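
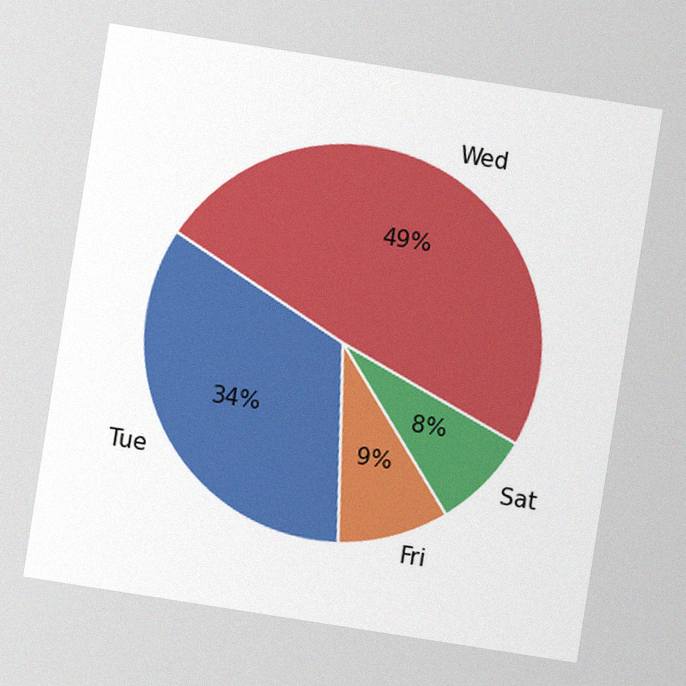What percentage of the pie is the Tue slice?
The chart is tilted about 9° clockwise, with some photo noise. The Tue slice takes up 34% of the pie.

34%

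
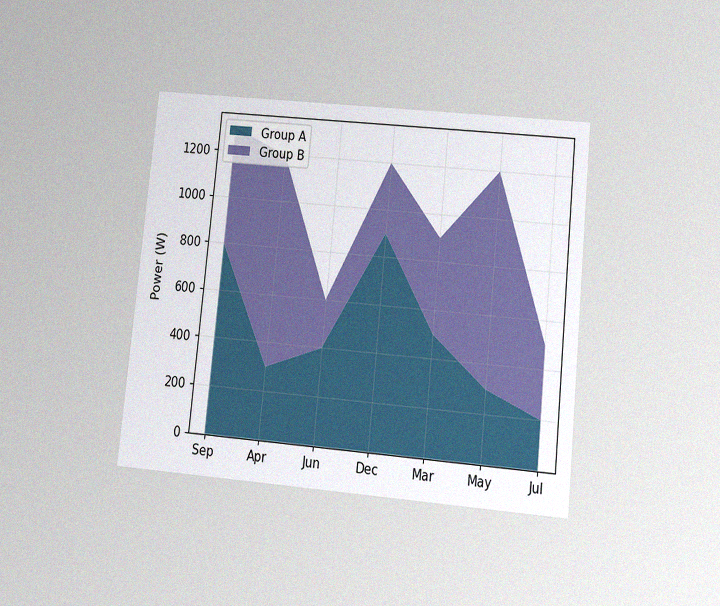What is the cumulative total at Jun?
600W

The chart is tilted about 6° clockwise and viewed slightly from below, with some photo noise. The stacked total at Jun reaches 600W.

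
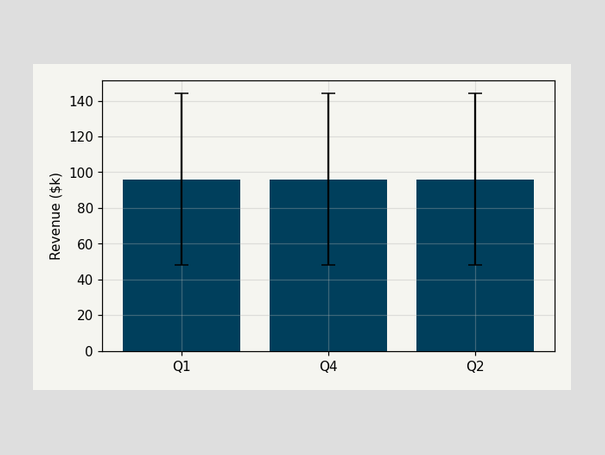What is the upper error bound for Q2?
$144k

The Q2 bar's upper whisker reaches $144k.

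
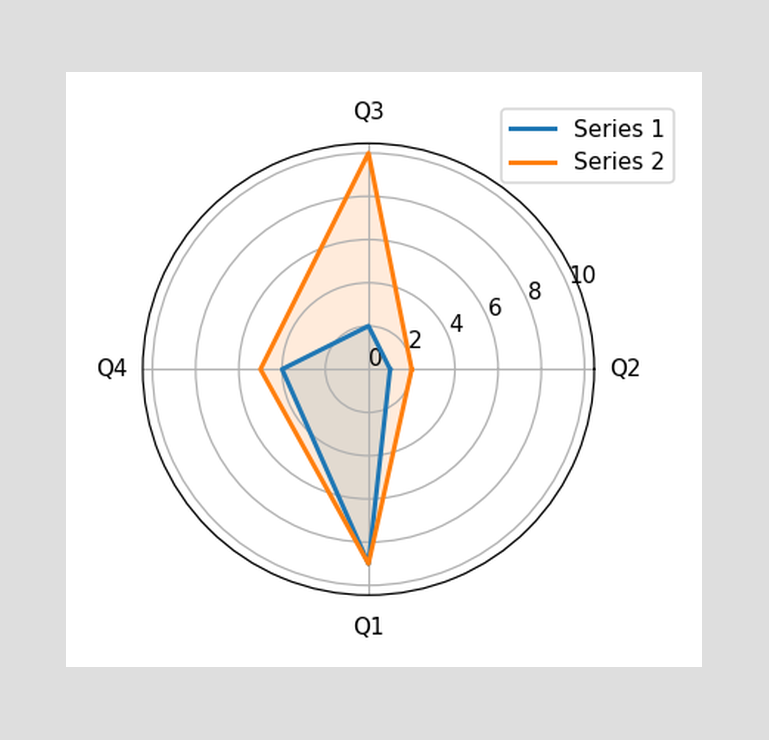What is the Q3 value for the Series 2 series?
10

On the Q3 axis, Series 2 reaches 10.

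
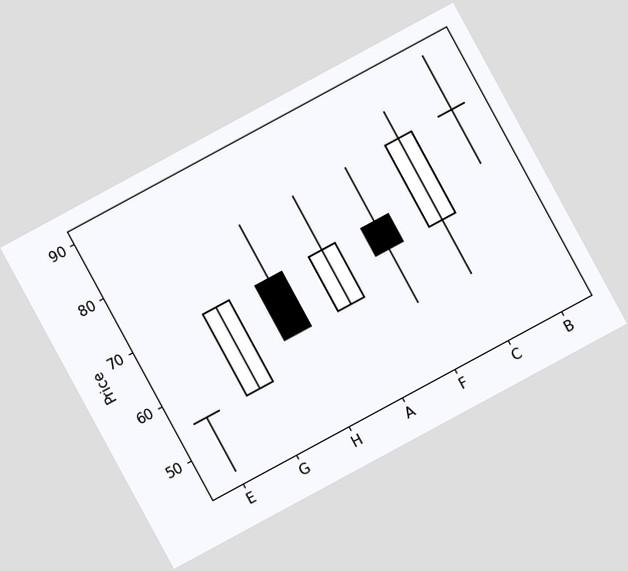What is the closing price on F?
The chart is tilted about 28° counter-clockwise. The F candle closes at 65.

65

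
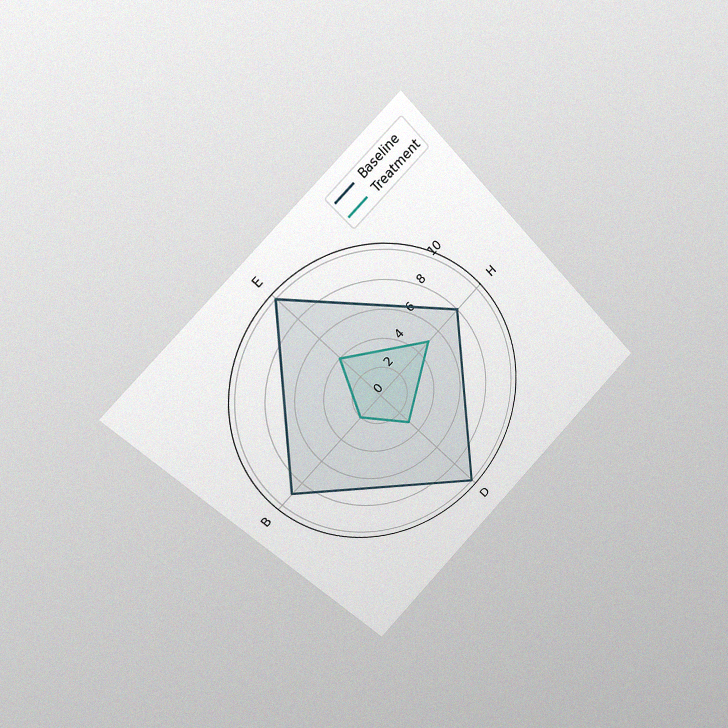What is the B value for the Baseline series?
9

The chart is tilted about 45° counter-clockwise and viewed slightly from the left, with some photo noise. On the B axis, Baseline reaches 9.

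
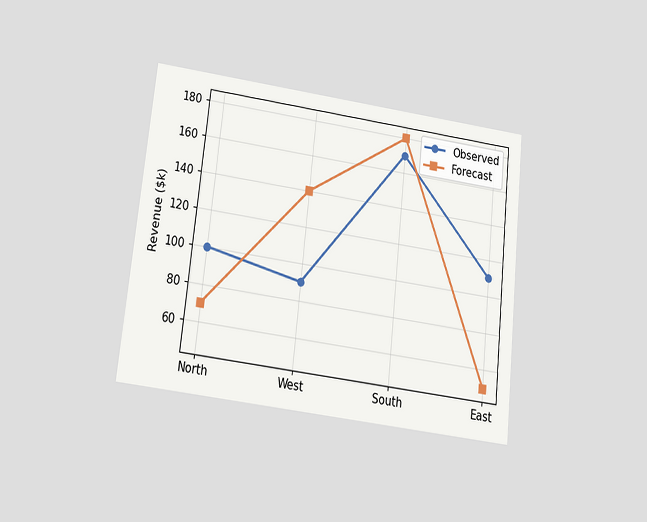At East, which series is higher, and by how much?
The chart is tilted about 6° clockwise and viewed slightly from below. At East, Observed sits above the other line by $60k.

Observed, by $60k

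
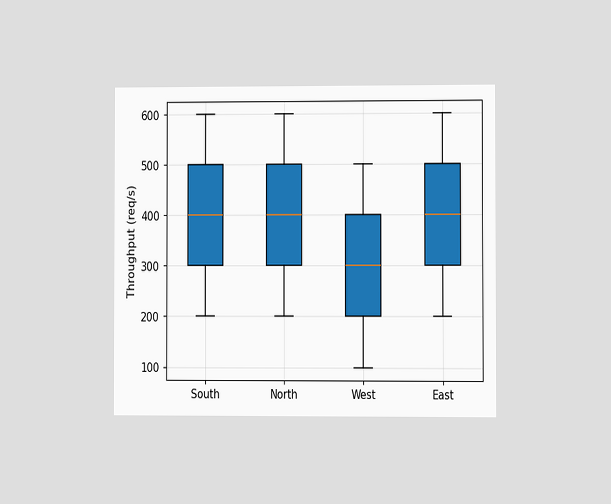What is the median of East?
The chart is viewed at a slight angle. The median line in the East box sits at 400req/s.

400req/s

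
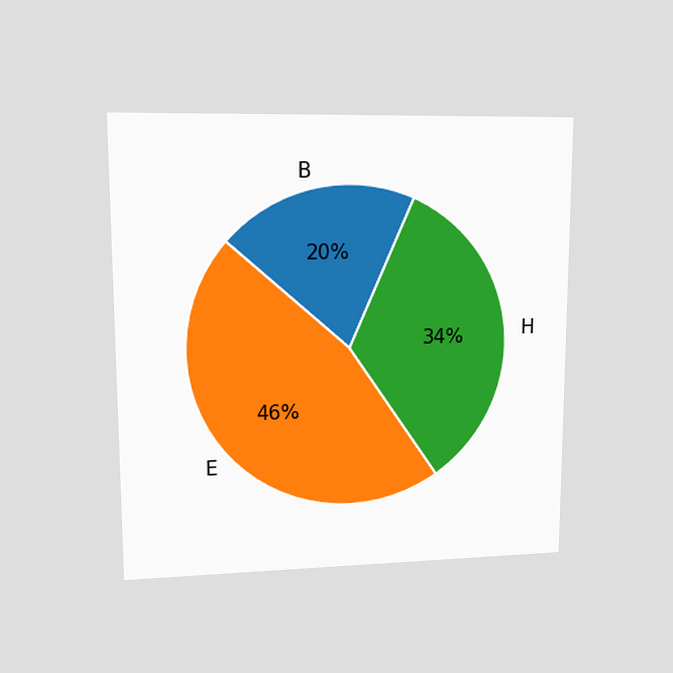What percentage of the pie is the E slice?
The chart is viewed at a slight angle. The E slice takes up 46% of the pie.

46%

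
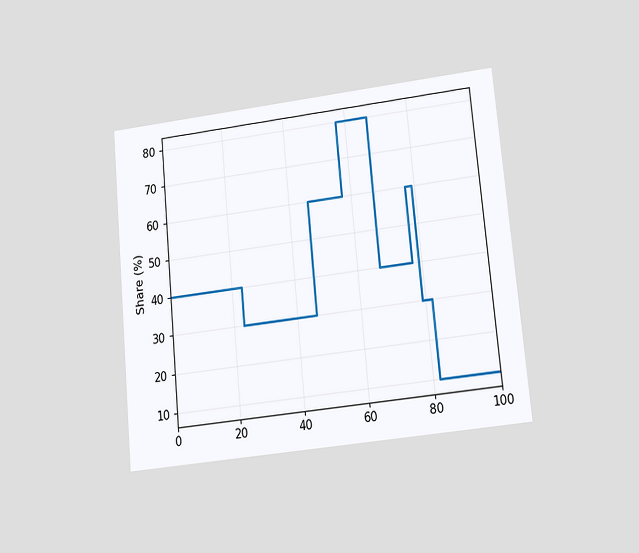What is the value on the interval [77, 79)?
60%

The chart is tilted about 5° counter-clockwise and viewed at a slight angle. On [77, 79) the step sits at 60%.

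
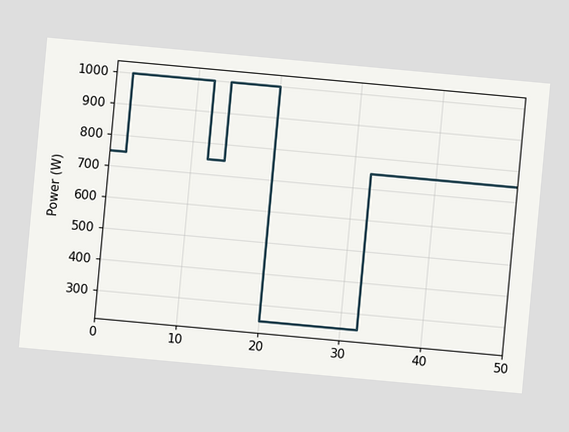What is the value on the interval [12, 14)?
The chart is tilted about 5° clockwise. On [12, 14) the step sits at 750W.

750W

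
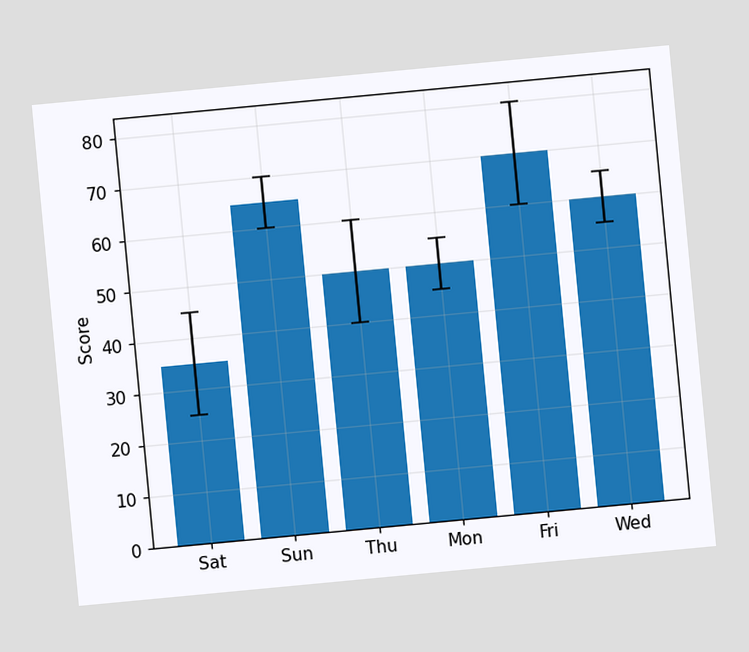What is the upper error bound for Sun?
70

The chart is tilted about 5° counter-clockwise. The Sun bar's upper whisker reaches 70.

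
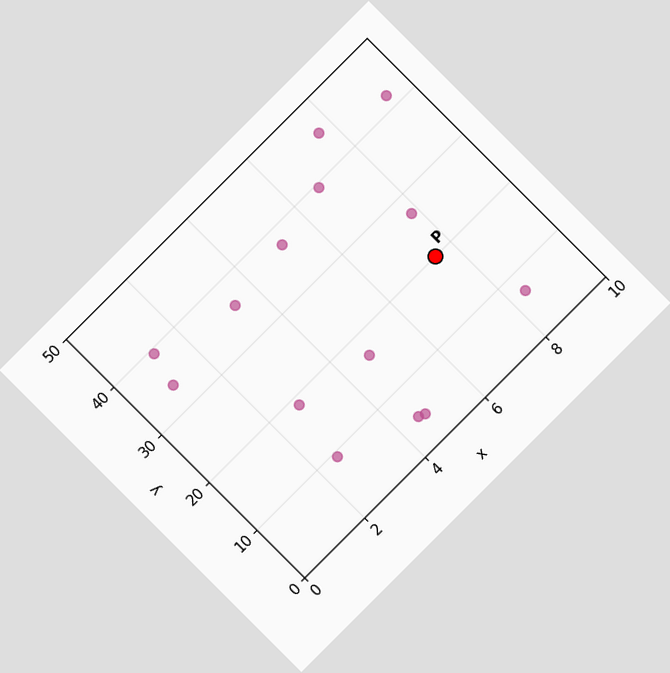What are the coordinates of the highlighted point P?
(7.5, 20)

The chart is tilted about 45° counter-clockwise. Following the gridlines from P to each axis, P sits at (7.5, 20).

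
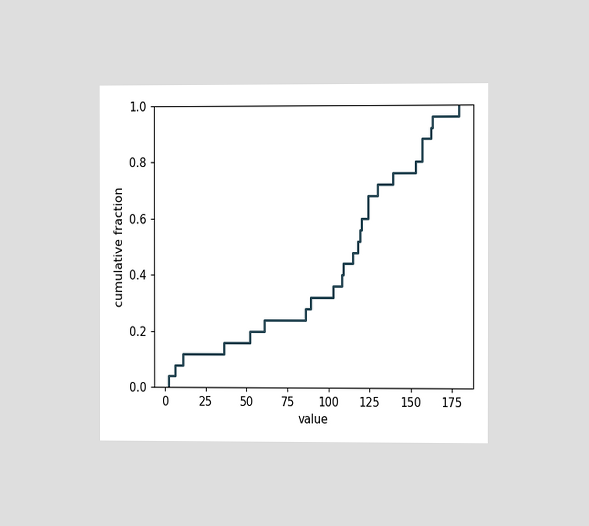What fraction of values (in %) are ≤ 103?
The chart is viewed slightly from the right. At x=103 the ECDF step is at 36%.

36%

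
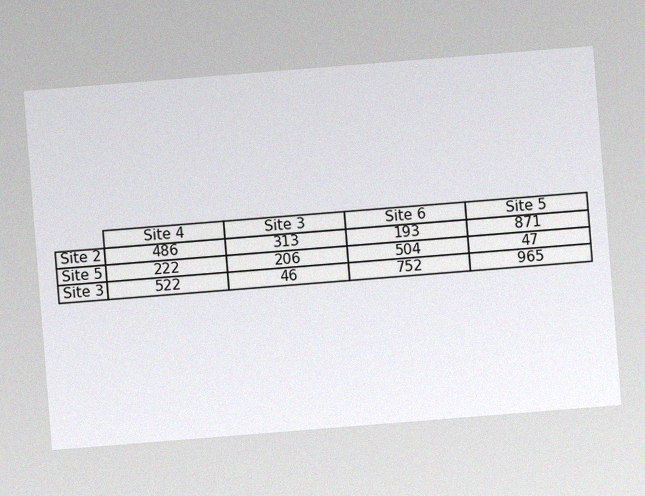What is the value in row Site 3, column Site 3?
46

The chart is tilted about 5° counter-clockwise, with some photo noise. The (Site 3, Site 3) cell reads 46.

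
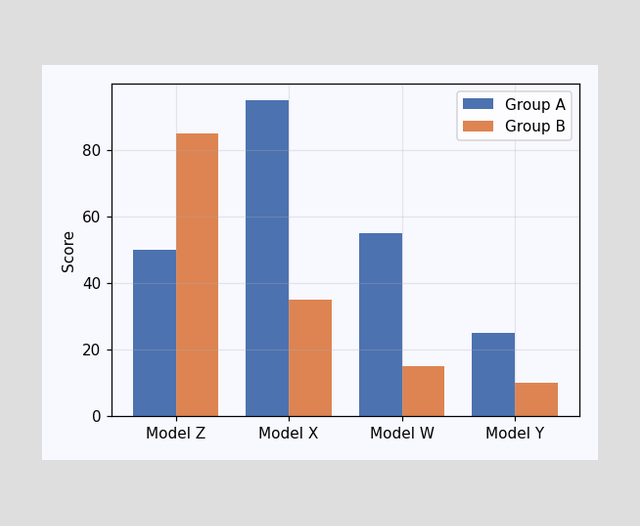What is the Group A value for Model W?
The Group A bar at Model W reaches 55 on the y-axis.

55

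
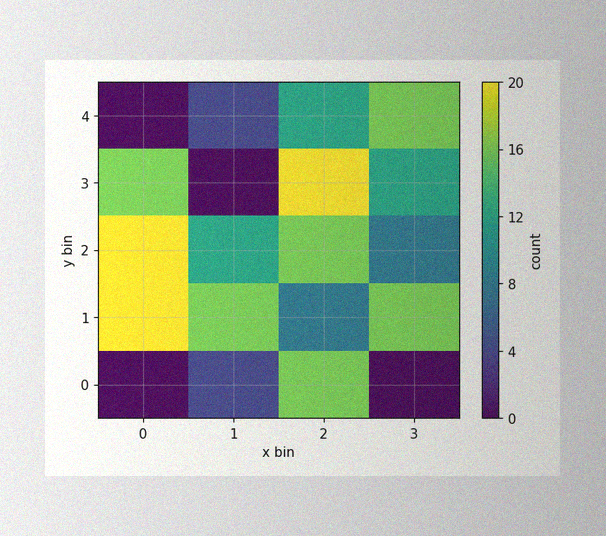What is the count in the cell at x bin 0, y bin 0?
The image has some photo noise and uneven lighting. Matching the cell (0, 0) against the colorbar gives 0.

0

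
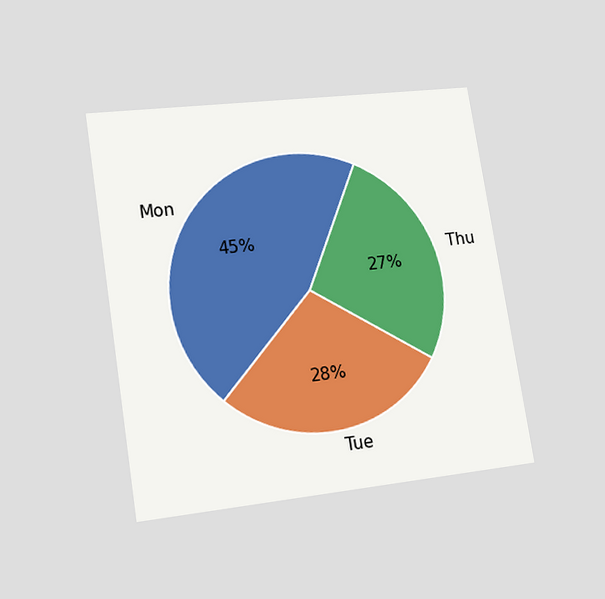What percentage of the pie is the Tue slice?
28%

The chart is tilted about 9° counter-clockwise and viewed at a slight angle. The Tue slice takes up 28% of the pie.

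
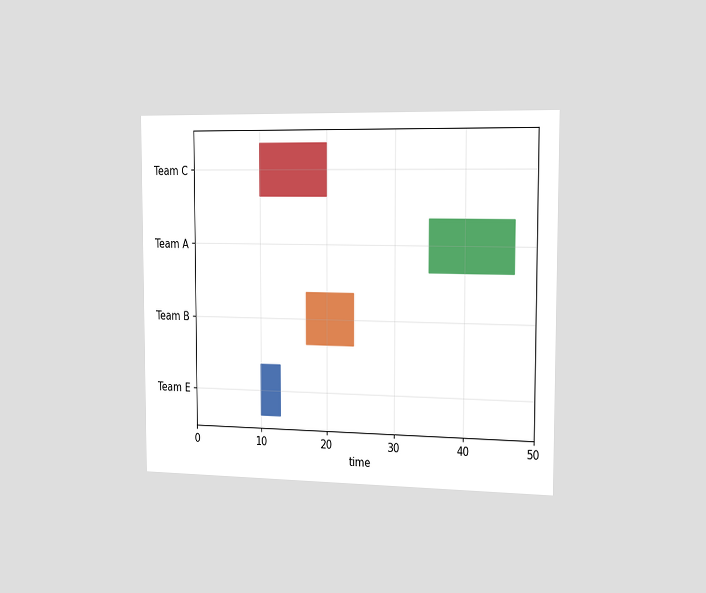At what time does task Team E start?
10

The chart is viewed slightly from the right. The Team E bar begins at t=10.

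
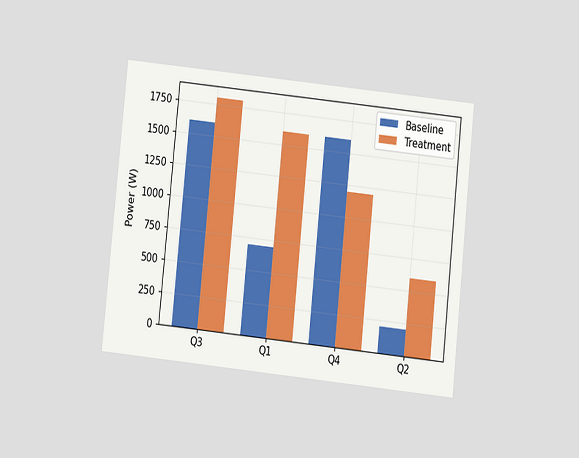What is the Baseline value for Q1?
700W

The chart is tilted about 6° clockwise and viewed at a slight angle. The Baseline bar at Q1 reaches 700W on the y-axis.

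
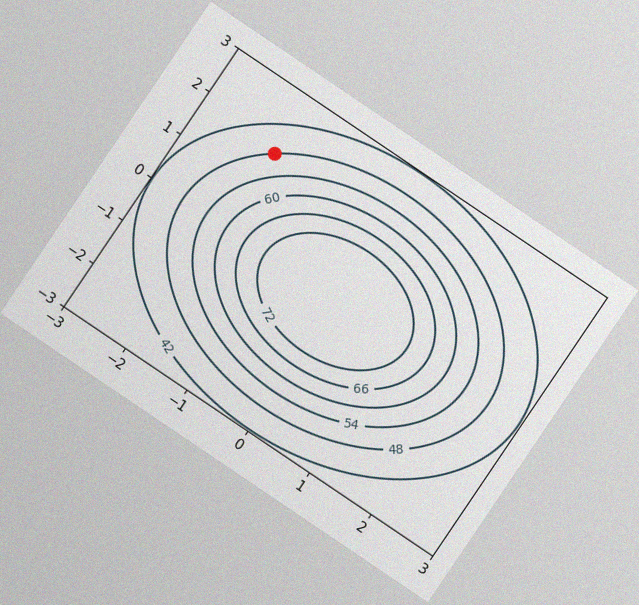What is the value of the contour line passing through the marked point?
48

The chart is tilted about 34° clockwise, with some photo noise. The marked point sits on the contour labelled 48.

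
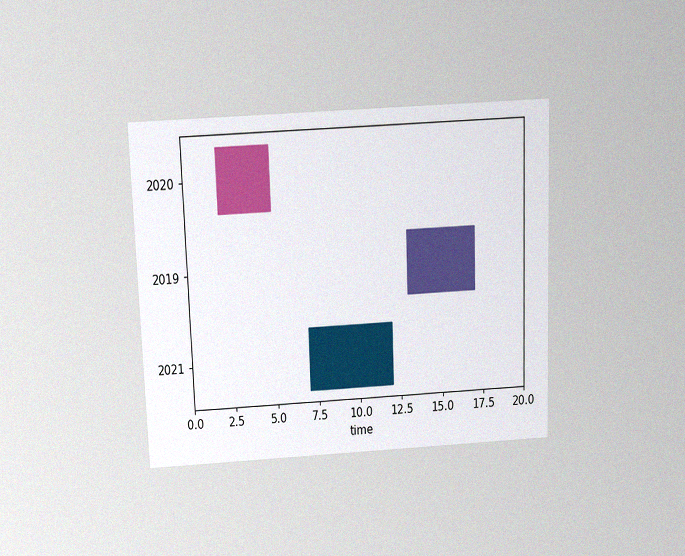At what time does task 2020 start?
2

The chart is tilted about 2° counter-clockwise and viewed slightly from above, with some photo noise. The 2020 bar begins at t=2.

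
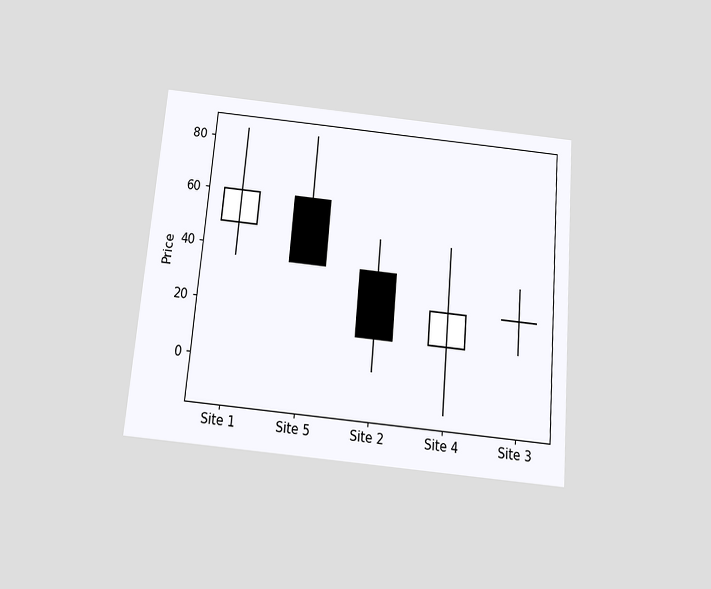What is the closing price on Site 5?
The chart is tilted about 5° clockwise and viewed slightly from below. The Site 5 candle closes at 36.

36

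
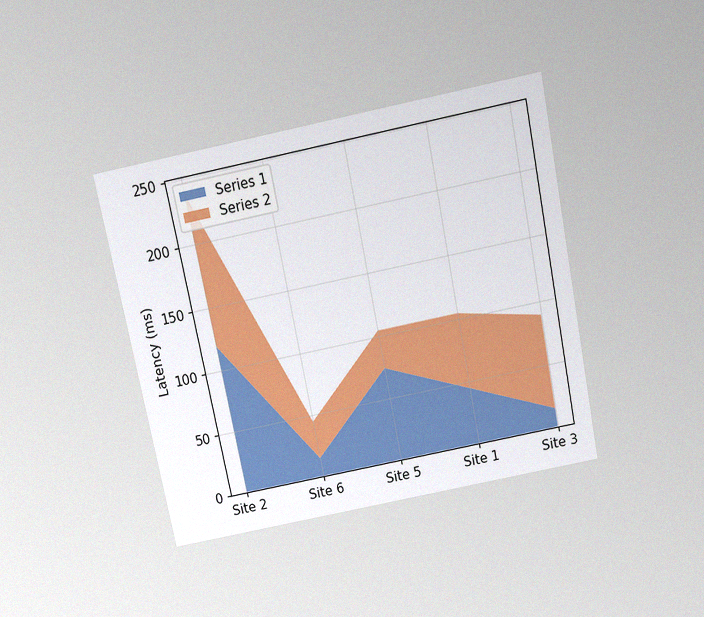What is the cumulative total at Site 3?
90ms

The chart is tilted about 12° counter-clockwise and viewed slightly from above, with some photo noise. The stacked total at Site 3 reaches 90ms.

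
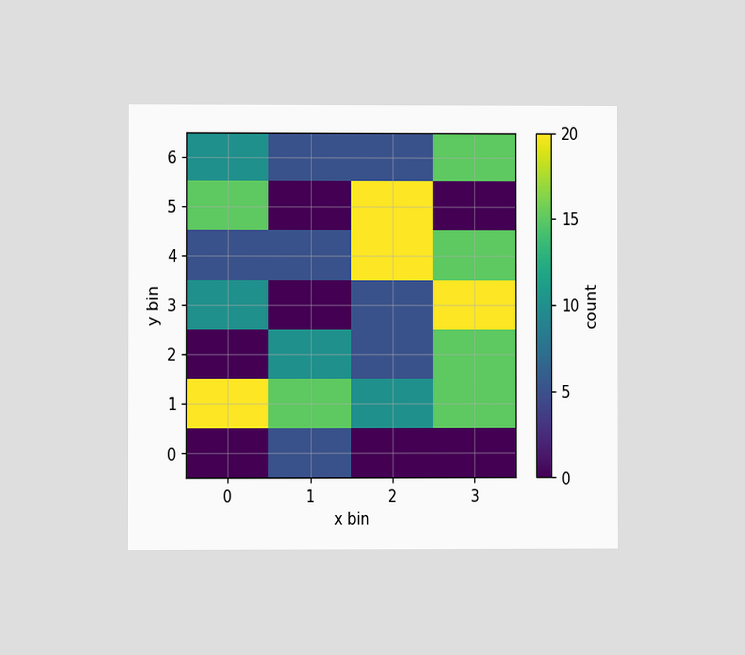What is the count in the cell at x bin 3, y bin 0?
0

The chart is viewed at a slight angle. Matching the cell (3, 0) against the colorbar gives 0.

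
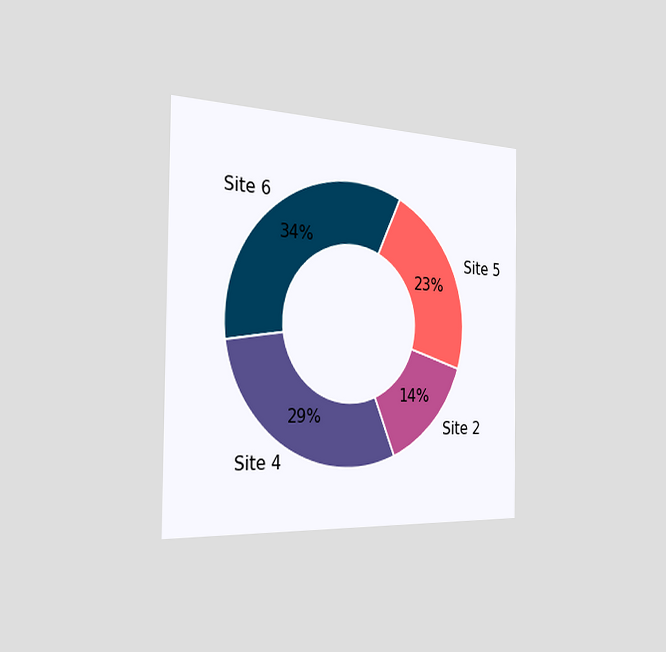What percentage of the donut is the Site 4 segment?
The chart is viewed slightly from the left. The Site 4 segment takes up 29% of the ring.

29%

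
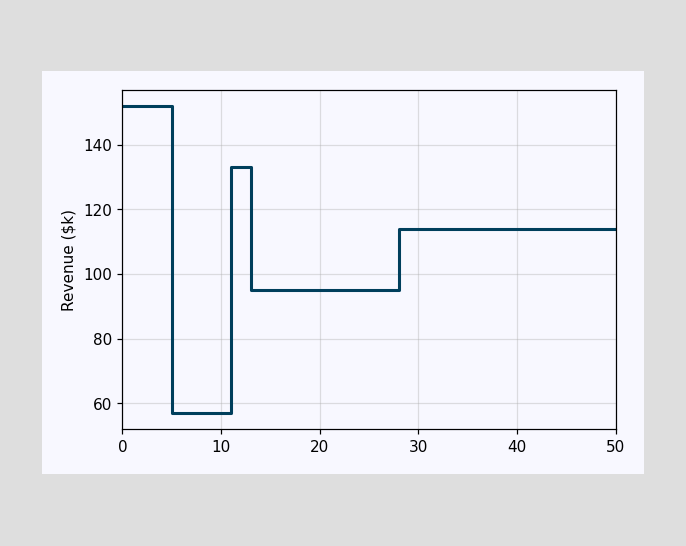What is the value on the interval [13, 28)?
$95k

On [13, 28) the step sits at $95k.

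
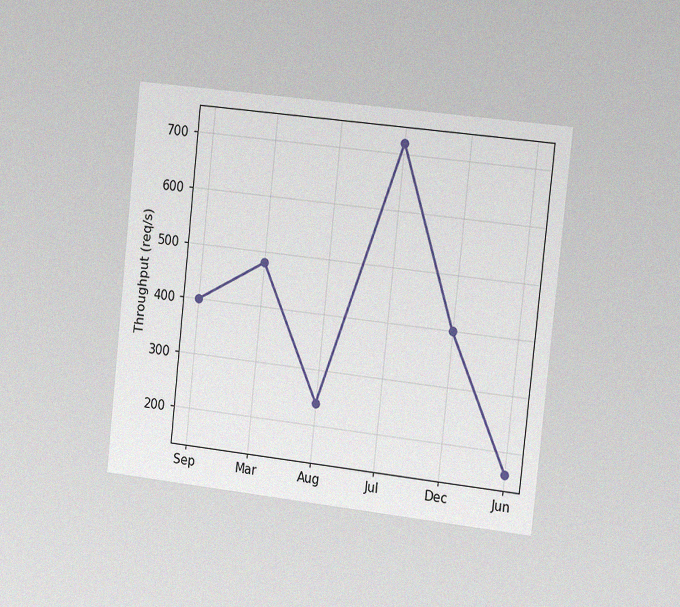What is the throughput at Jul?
The chart is tilted about 6° clockwise and viewed slightly from the right, with some photo noise. At Jul, the line is at 720req/s.

720req/s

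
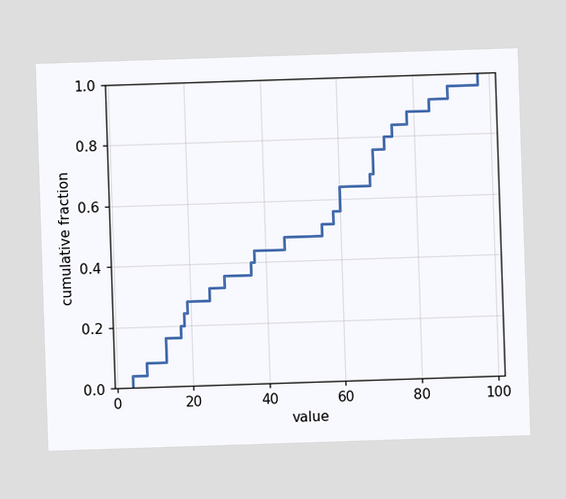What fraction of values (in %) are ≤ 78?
At x=78 the ECDF step is at 88%.

88%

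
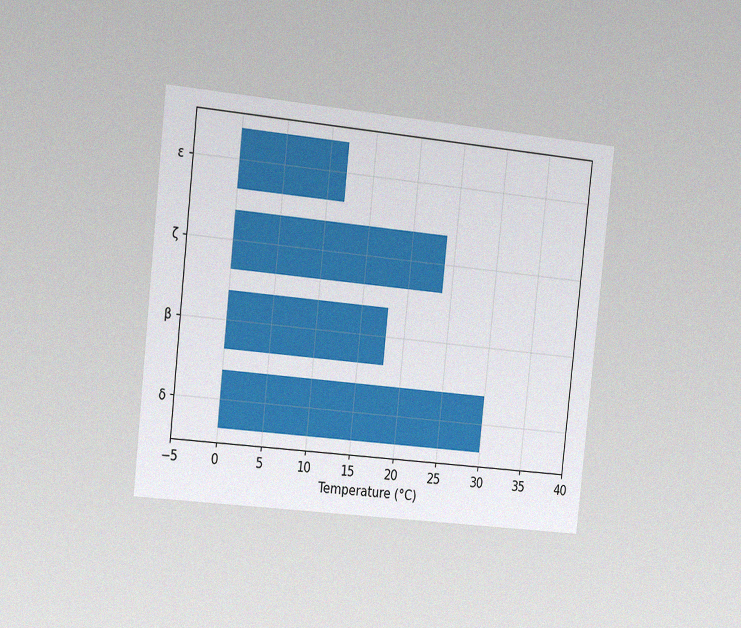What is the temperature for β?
The chart is tilted about 6° clockwise and viewed slightly from the left, with some photo noise. Reading along the chart's x-axis, the β bar reaches 18°C.

18°C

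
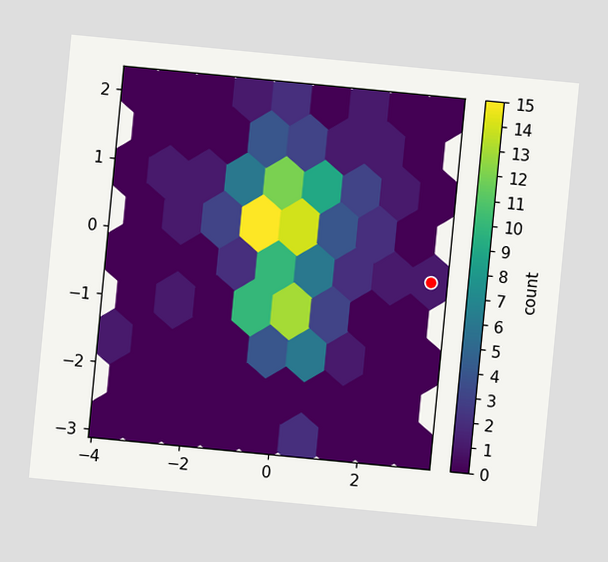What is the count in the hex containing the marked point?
The chart is tilted about 5° clockwise. The marked hex reads 1 on the colorbar.

1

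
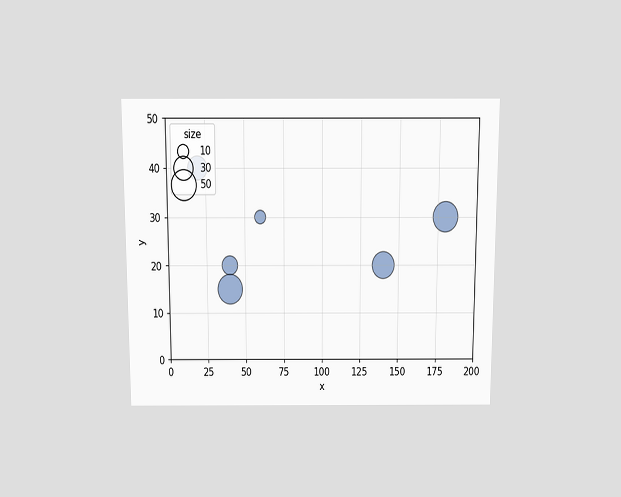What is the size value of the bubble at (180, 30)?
50

The chart is viewed slightly from above. Matching the bubble at (180, 30) against the size legend gives 50.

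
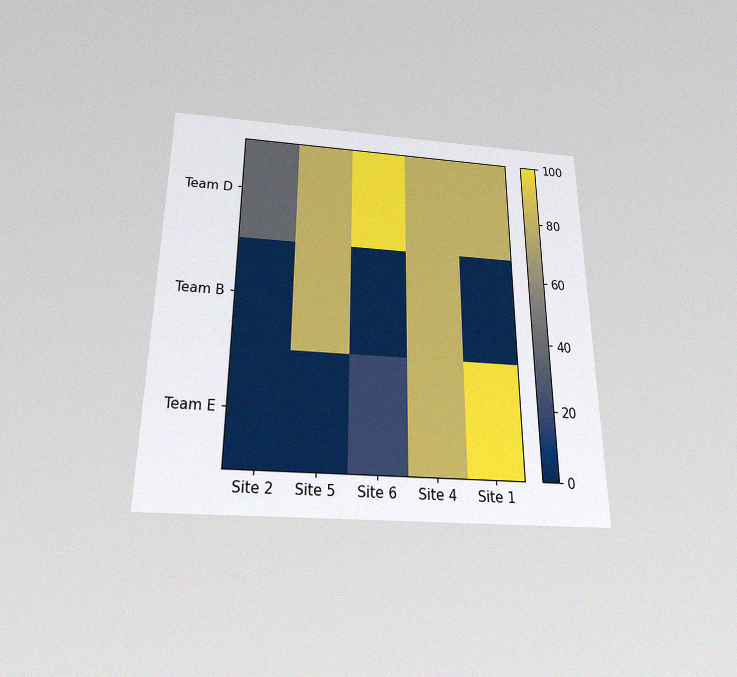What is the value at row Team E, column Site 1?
100

The chart is viewed slightly from below, with some photo noise. Matching cell (Team E, Site 1) against the colorbar gives 100.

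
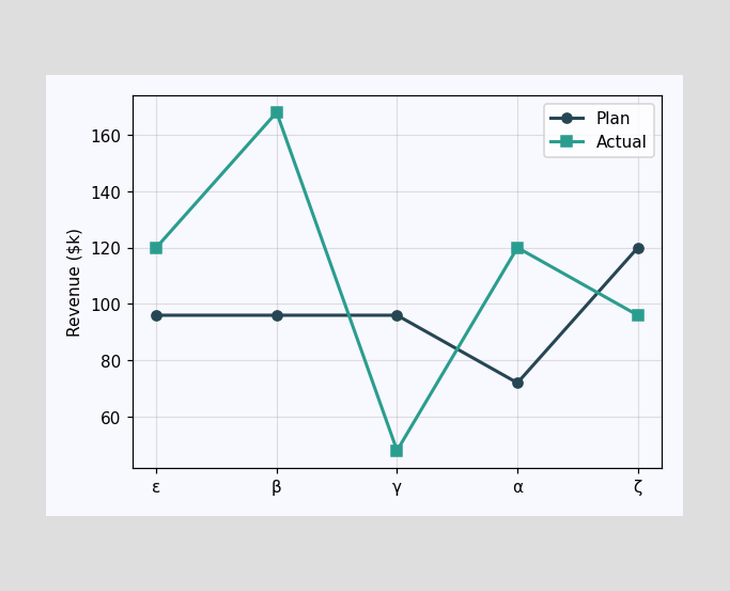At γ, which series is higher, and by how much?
At γ, Plan sits above the other line by $48k.

Plan, by $48k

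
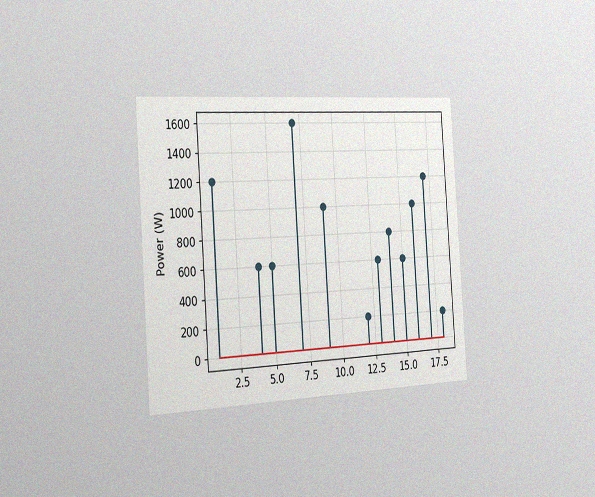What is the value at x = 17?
1200W

The chart is tilted about 4° counter-clockwise and viewed slightly from the left, with some photo noise. The stem at x=17 reaches 1200W.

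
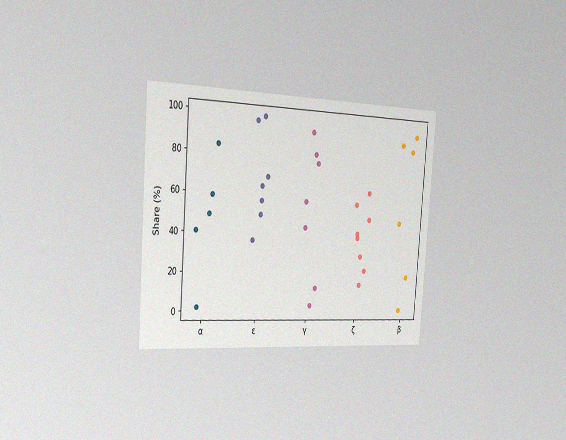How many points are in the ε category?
The chart is tilted about 4° clockwise and viewed slightly from the left, with some photo noise. Counting the markers in the ε column gives 7.

7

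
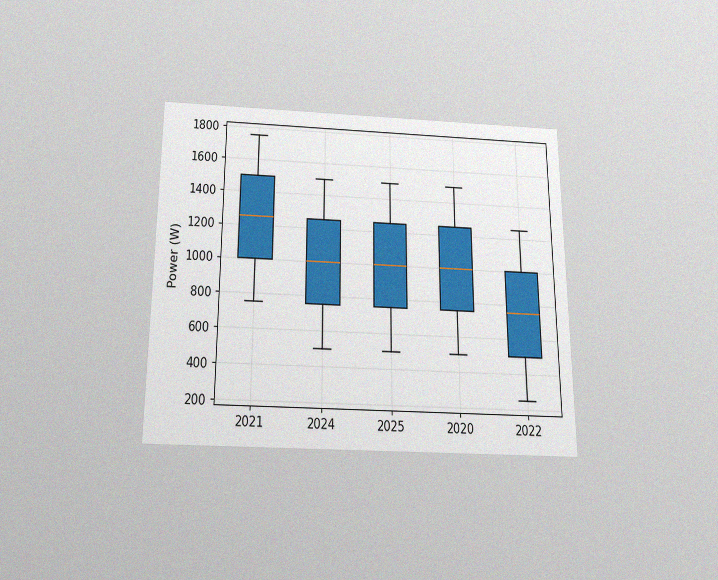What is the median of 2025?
The chart is viewed slightly from below, with some photo noise. The median line in the 2025 box sits at 1000W.

1000W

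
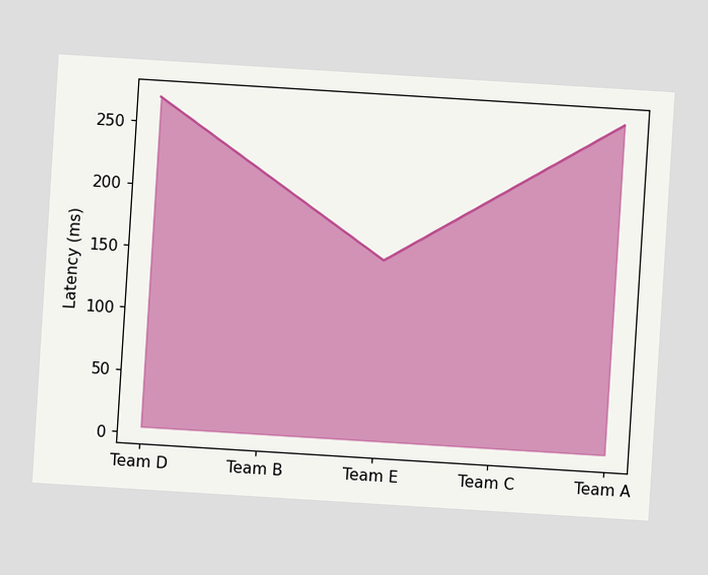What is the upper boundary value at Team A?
270ms

The chart is tilted about 4° clockwise. At Team A the upper boundary is at 270ms.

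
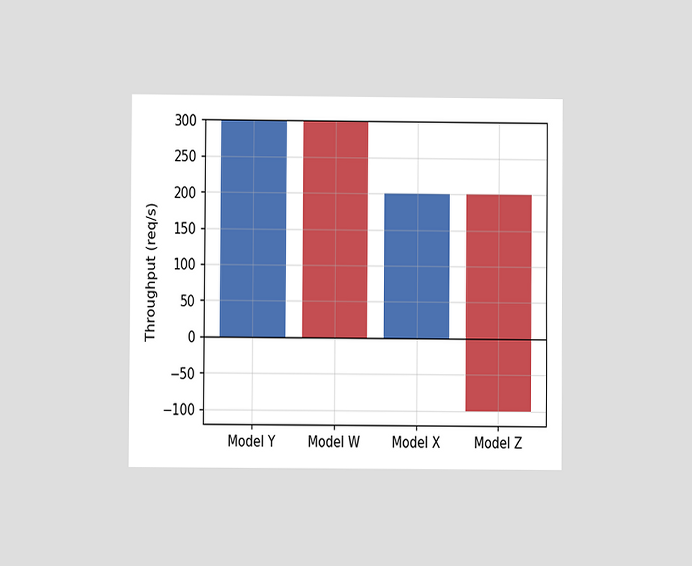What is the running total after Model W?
0req/s

The chart is viewed at a slight angle. After Model W the running total reaches 0req/s.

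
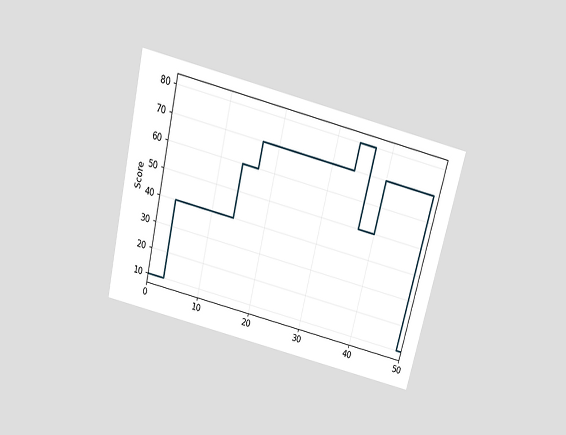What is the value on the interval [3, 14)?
The chart is tilted about 14° clockwise and viewed slightly from above. On [3, 14) the step sits at 40.

40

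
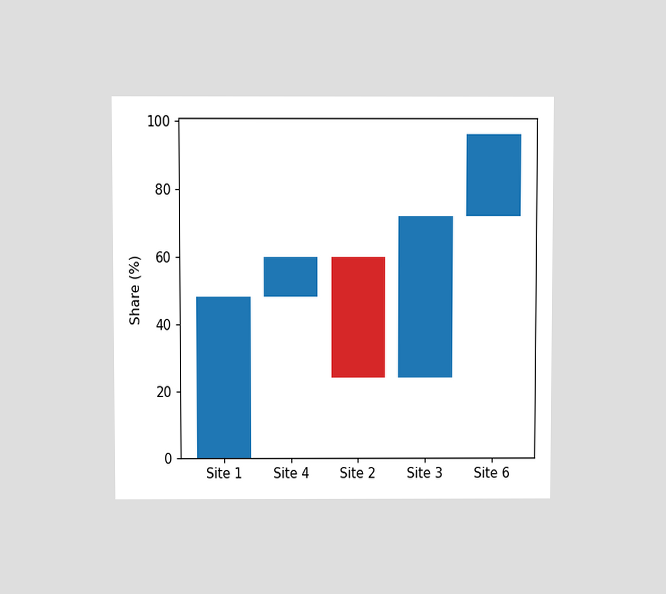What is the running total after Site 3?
The chart is viewed slightly from above. After Site 3 the running total reaches 72%.

72%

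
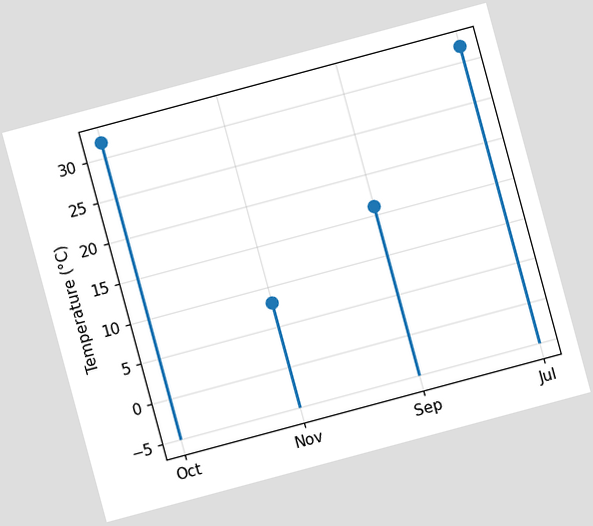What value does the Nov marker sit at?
The chart is tilted about 15° counter-clockwise. The Nov marker sits at 8°C.

8°C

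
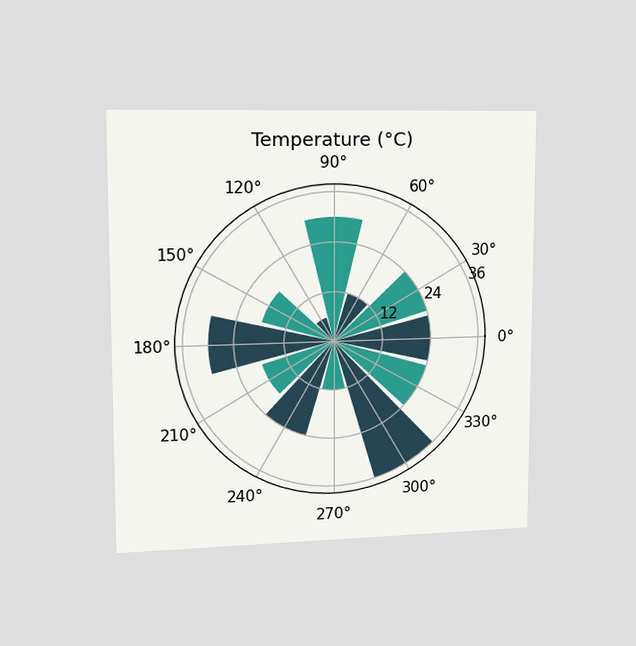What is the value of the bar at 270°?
The chart is viewed slightly from the left. The bar at 270° reaches 12°C on the radial axis.

12°C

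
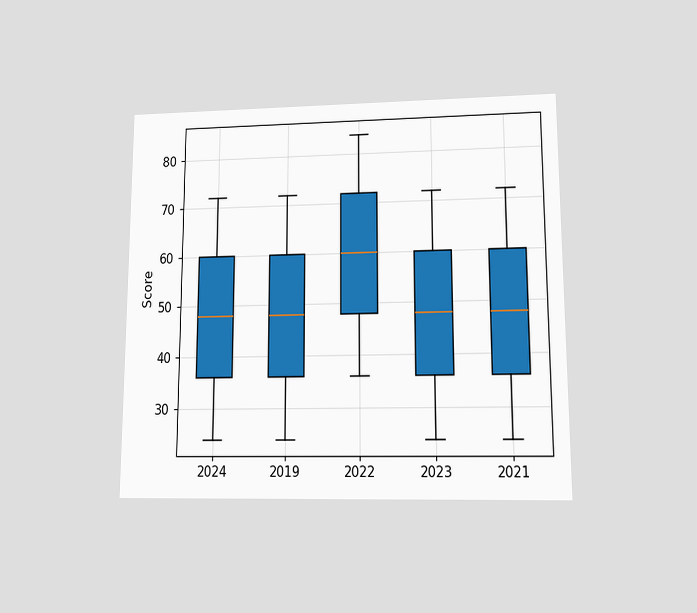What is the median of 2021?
The chart is viewed at a slight angle. The median line in the 2021 box sits at 48.

48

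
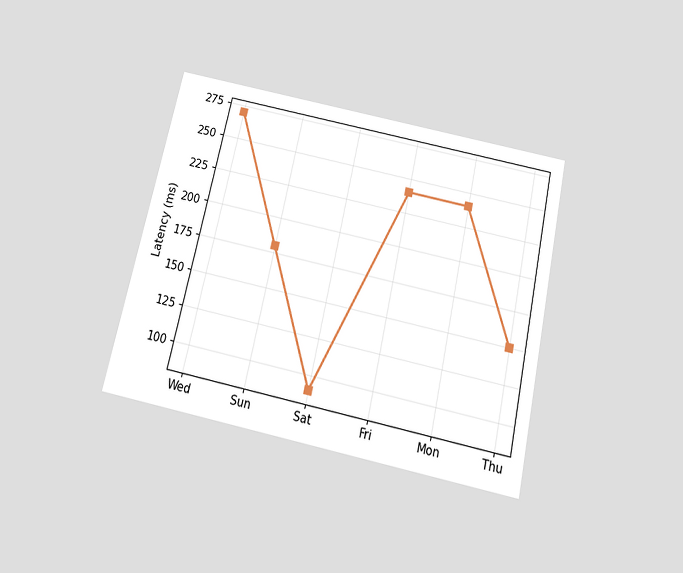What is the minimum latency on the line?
90ms

The chart is tilted about 12° clockwise and viewed slightly from below. The lowest point is at Sat, and reading across to the y-axis gives 90ms.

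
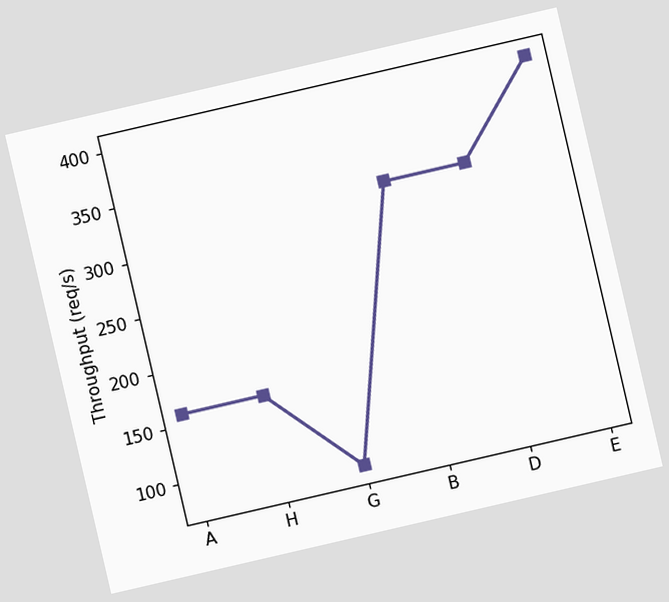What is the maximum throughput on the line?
400req/s

The chart is tilted about 13° counter-clockwise. The highest point is at E, and reading across to the y-axis gives 400req/s.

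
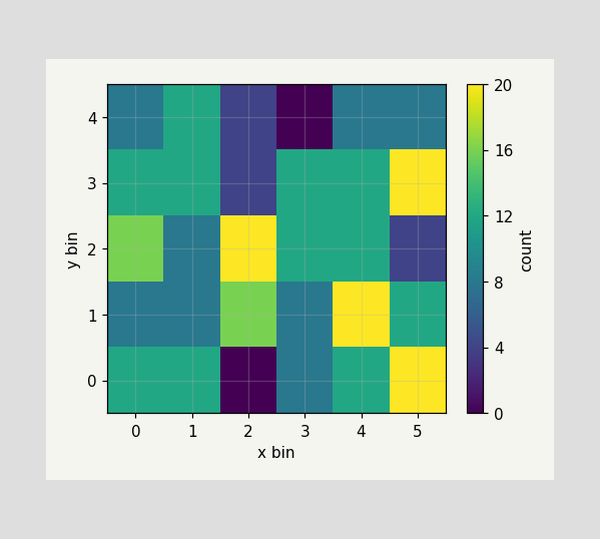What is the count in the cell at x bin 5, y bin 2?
Matching the cell (5, 2) against the colorbar gives 4.

4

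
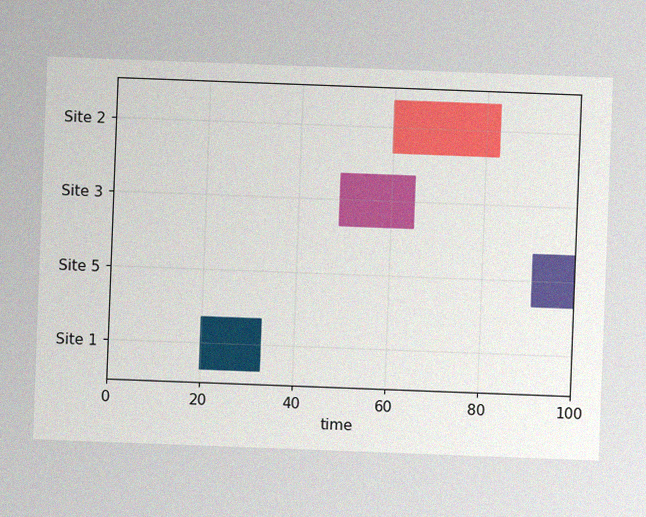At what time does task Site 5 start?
91

The chart is tilted about 2° clockwise, with some photo noise. The Site 5 bar begins at t=91.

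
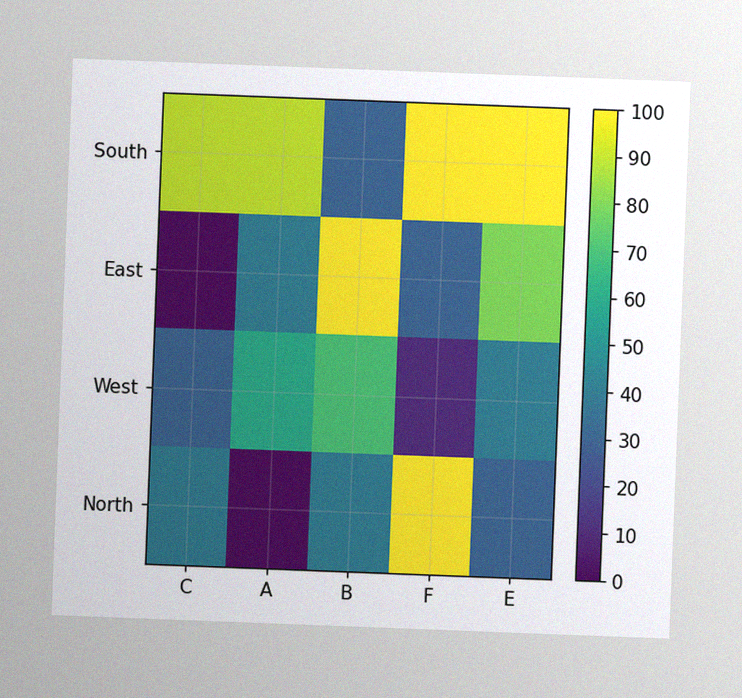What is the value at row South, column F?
100

The chart is tilted about 2° clockwise, with some photo noise. Matching cell (South, F) against the colorbar gives 100.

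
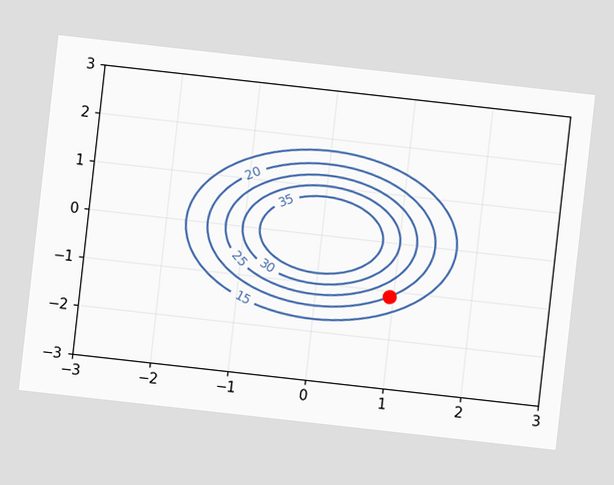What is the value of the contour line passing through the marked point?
20

The chart is tilted about 6° clockwise. The marked point sits on the contour labelled 20.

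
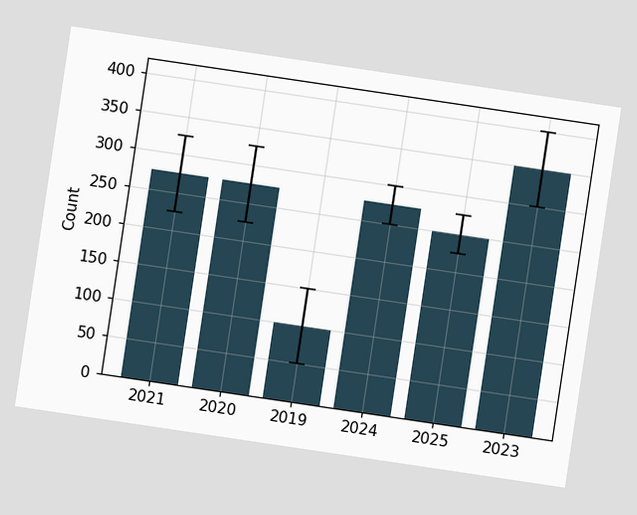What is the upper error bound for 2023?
400

The chart is tilted about 8° clockwise. The 2023 bar's upper whisker reaches 400.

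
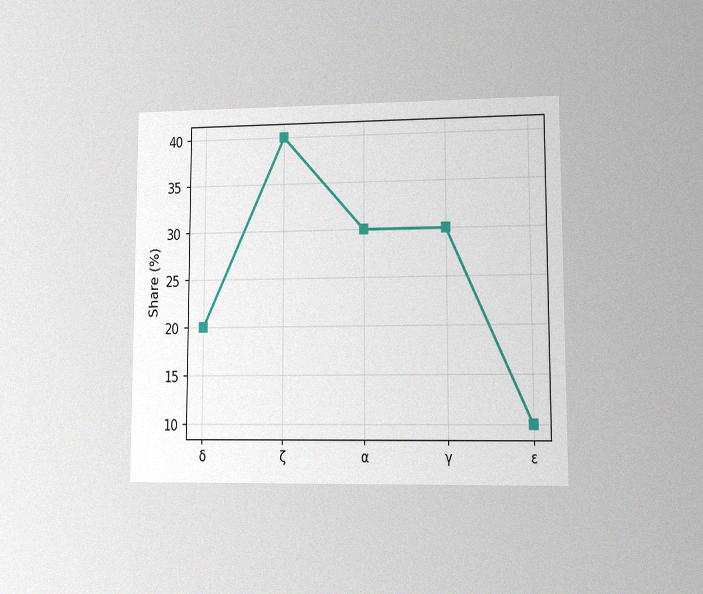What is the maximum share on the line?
40%

The chart is viewed at a slight angle, with some photo noise. The highest point is at ζ, and reading across to the y-axis gives 40%.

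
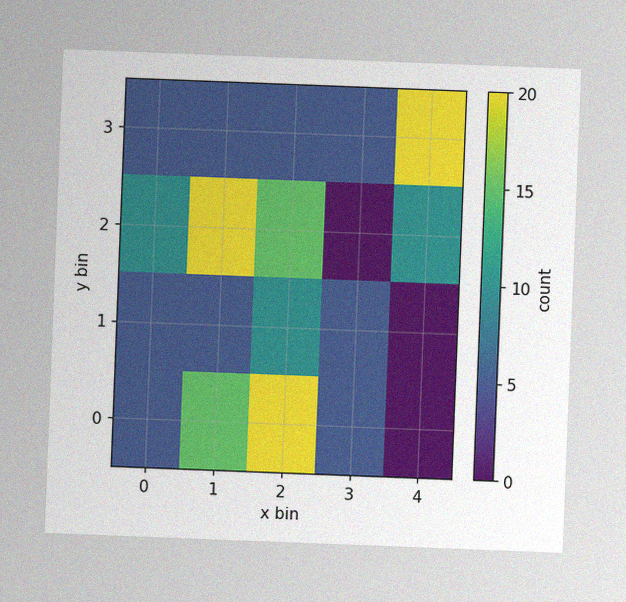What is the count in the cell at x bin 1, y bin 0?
The chart is tilted about 2° clockwise, with some photo noise. Matching the cell (1, 0) against the colorbar gives 15.

15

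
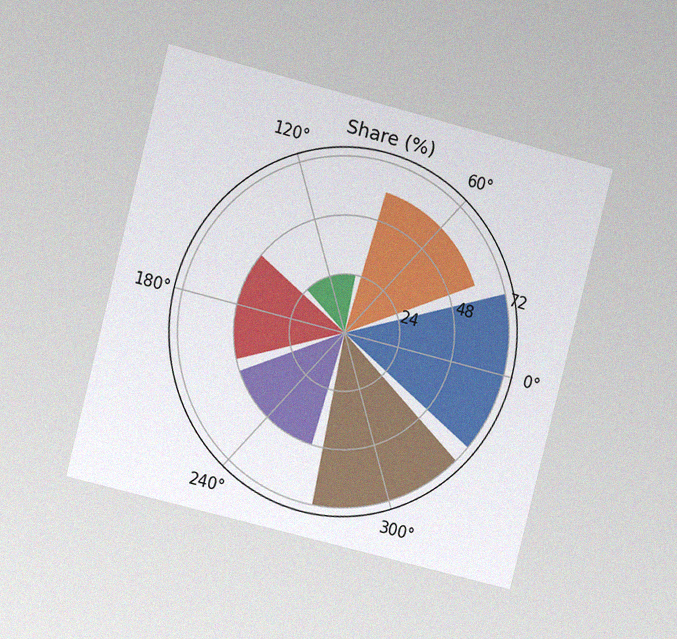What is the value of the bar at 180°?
48%

The chart is tilted about 14° clockwise and viewed at a slight angle, with some photo noise. The bar at 180° reaches 48% on the radial axis.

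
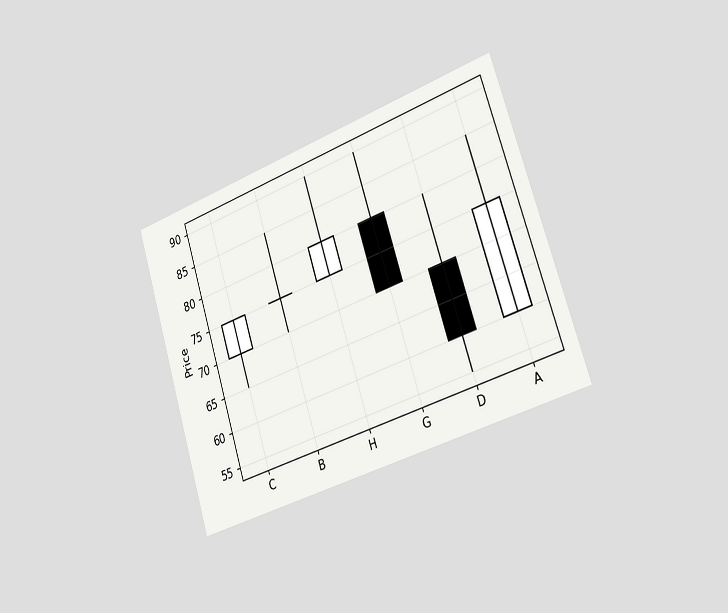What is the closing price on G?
70

The chart is tilted about 18° counter-clockwise and viewed slightly from the right. The G candle closes at 70.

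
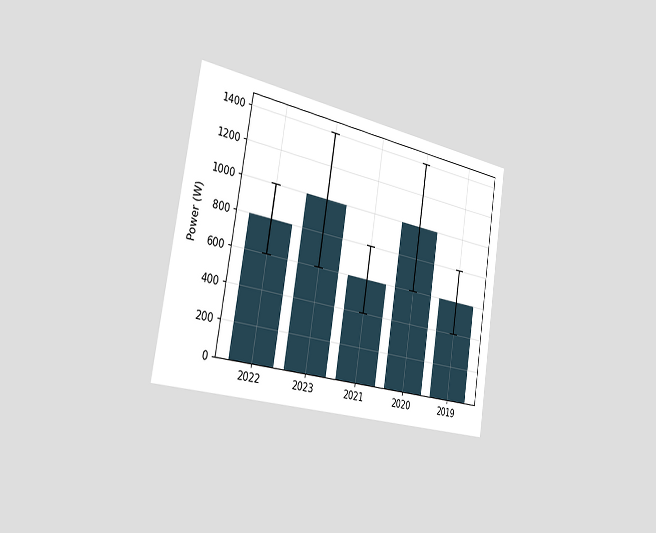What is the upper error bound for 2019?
800W

The chart is tilted about 9° clockwise and viewed slightly from the left. The 2019 bar's upper whisker reaches 800W.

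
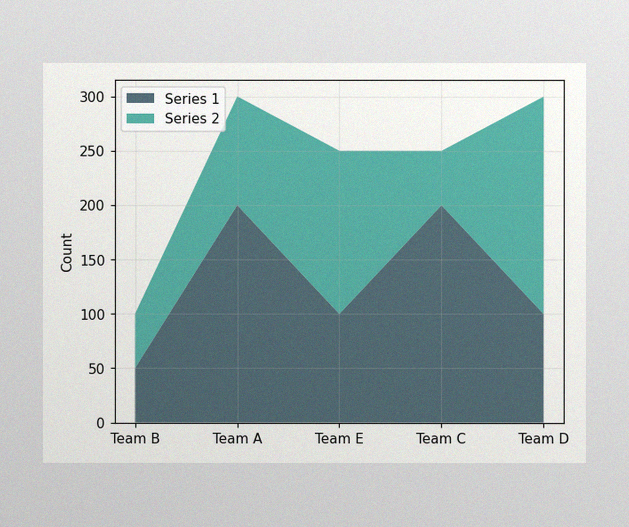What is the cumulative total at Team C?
The image has some photo noise and uneven lighting. The stacked total at Team C reaches 250.

250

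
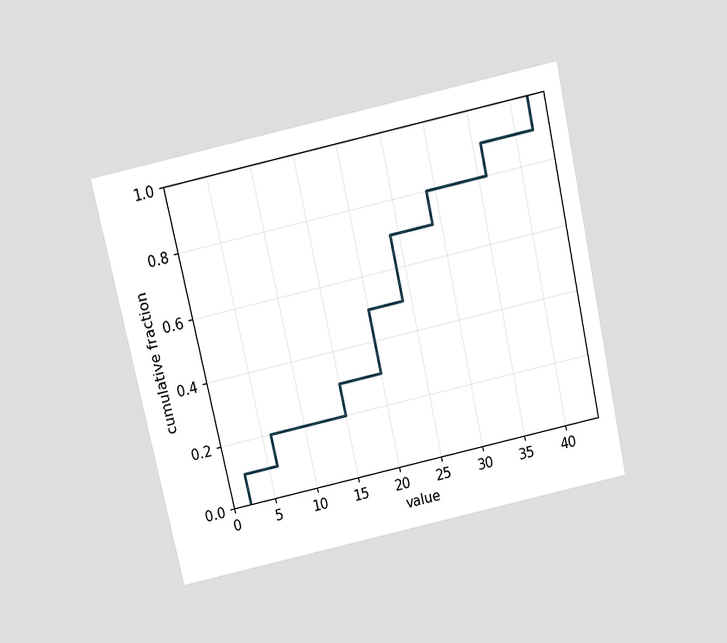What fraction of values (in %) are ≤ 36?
90%

The chart is tilted about 12° counter-clockwise and viewed slightly from above. At x=36 the ECDF step is at 90%.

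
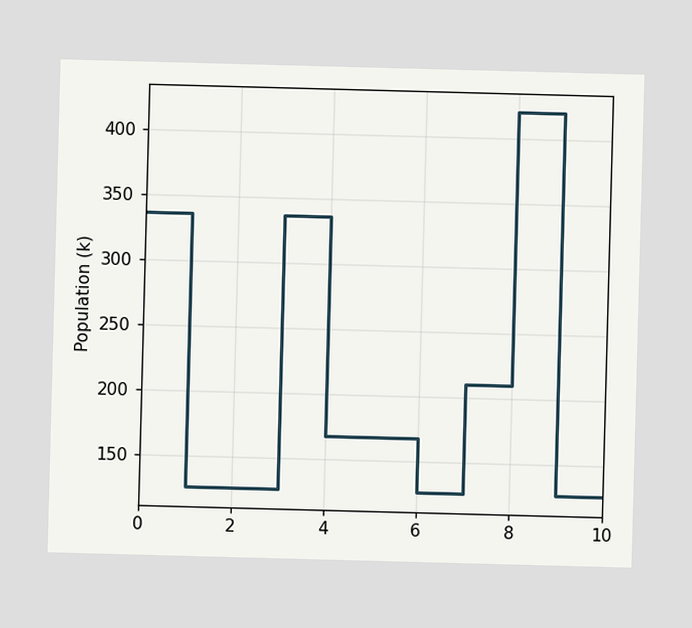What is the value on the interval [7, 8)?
On [7, 8) the step sits at 210k.

210k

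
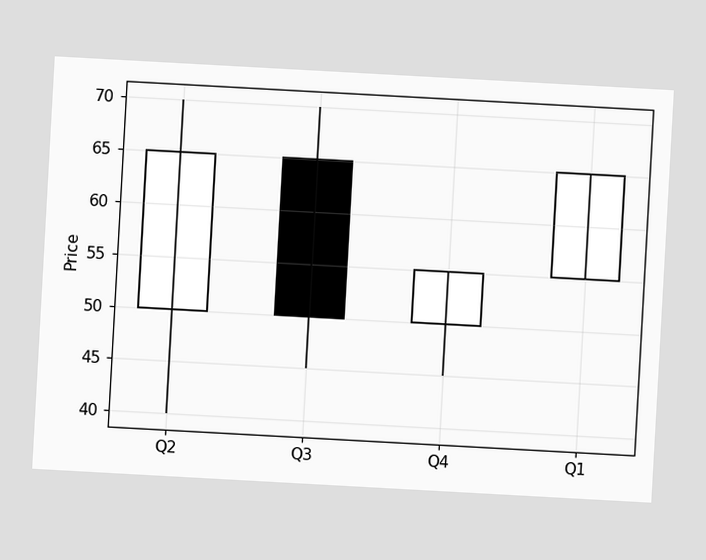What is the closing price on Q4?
55

The chart is tilted about 3° clockwise. The Q4 candle closes at 55.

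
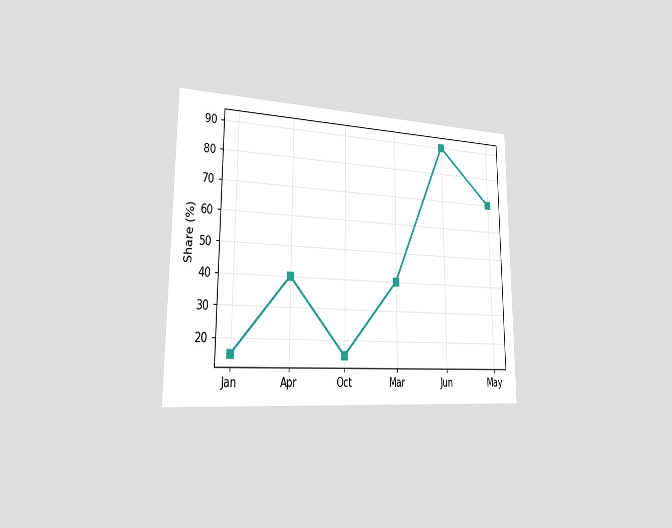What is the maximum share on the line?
90%

The chart is viewed slightly from the left. The highest point is at Jun, and reading across to the y-axis gives 90%.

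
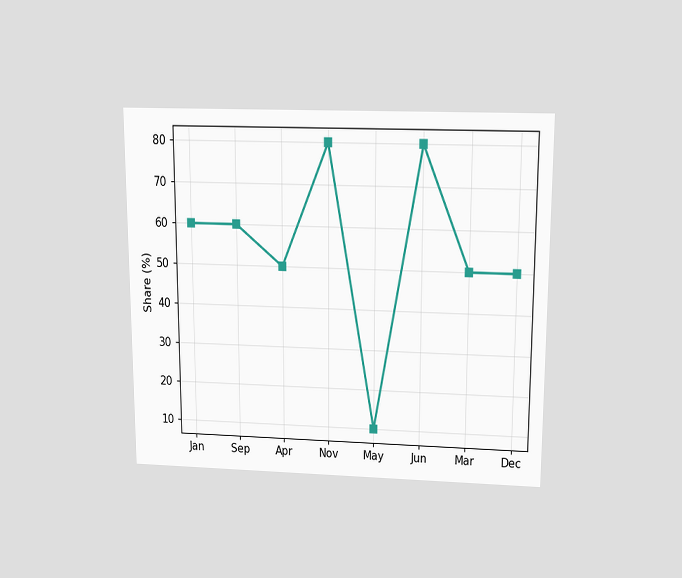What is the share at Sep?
The chart is viewed slightly from above. At Sep, the line is at 60%.

60%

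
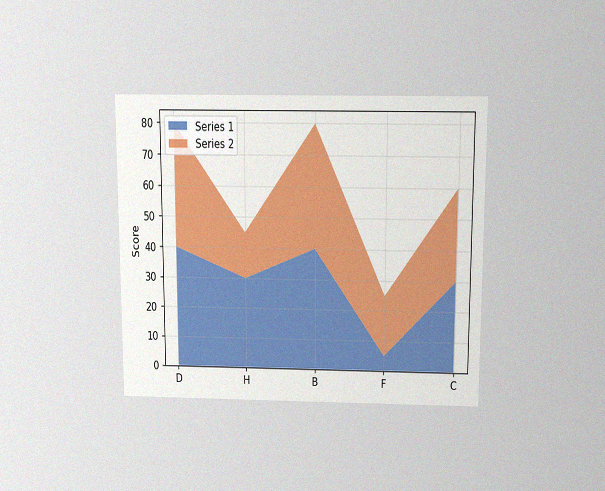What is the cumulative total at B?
80

The chart is viewed slightly from above, with some photo noise. The stacked total at B reaches 80.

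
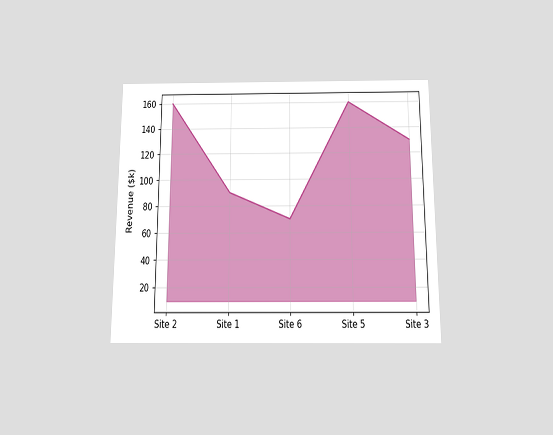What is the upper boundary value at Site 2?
The chart is viewed slightly from below. At Site 2 the upper boundary is at $160k.

$160k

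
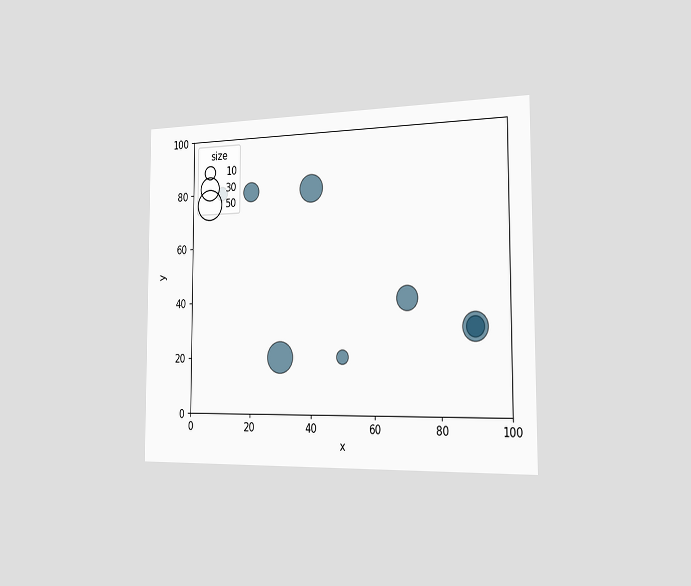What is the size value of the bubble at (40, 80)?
40

The chart is viewed slightly from the right. Matching the bubble at (40, 80) against the size legend gives 40.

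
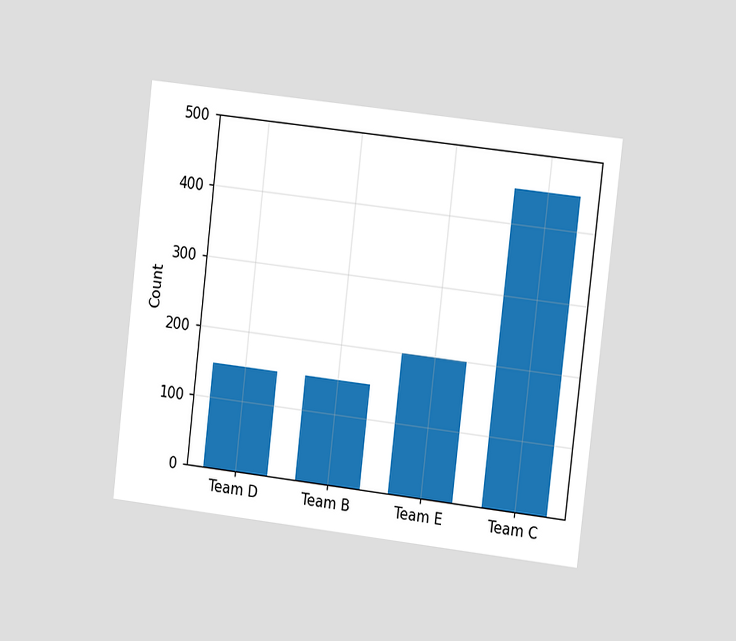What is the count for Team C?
450

The chart is tilted about 7° clockwise and viewed slightly from the right. Reading along the chart's y-axis, the Team C bar reaches 450.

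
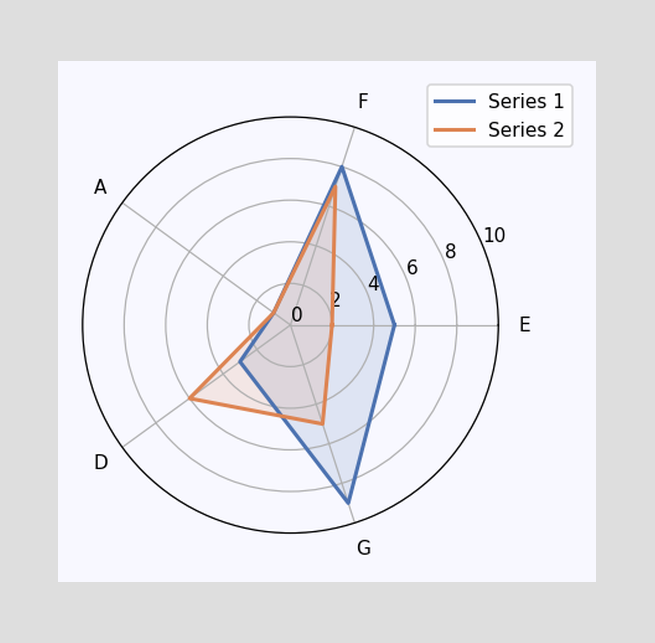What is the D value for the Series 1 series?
On the D axis, Series 1 reaches 3.

3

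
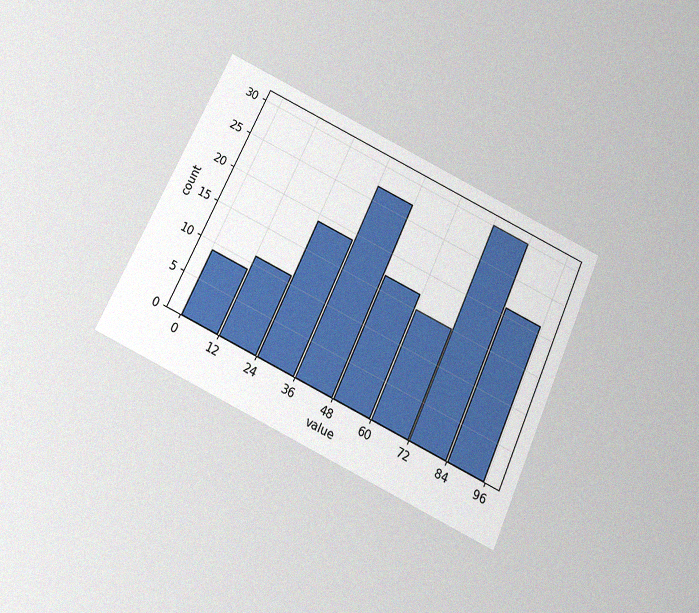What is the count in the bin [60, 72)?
The chart is tilted about 25° clockwise and viewed slightly from below, with some photo noise. The [60, 72) bin has height 15.

15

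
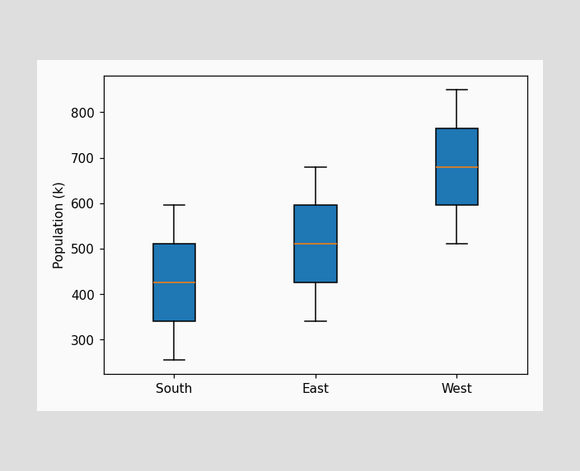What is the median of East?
510k

The median line in the East box sits at 510k.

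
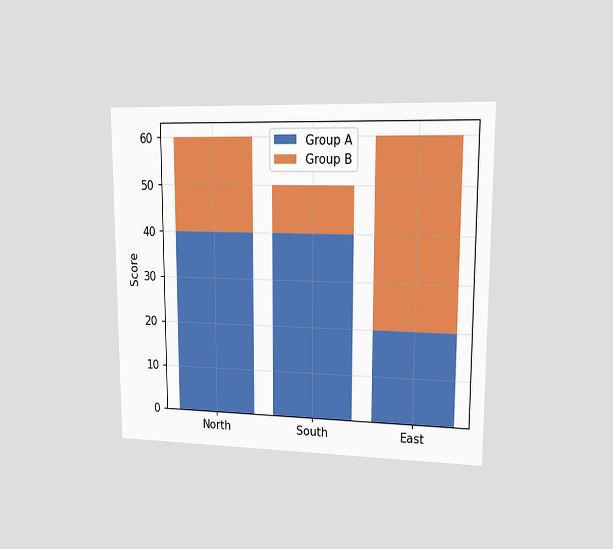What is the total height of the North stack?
60

The chart is viewed at a slight angle. The North stack's top reaches 60 on the y-axis.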